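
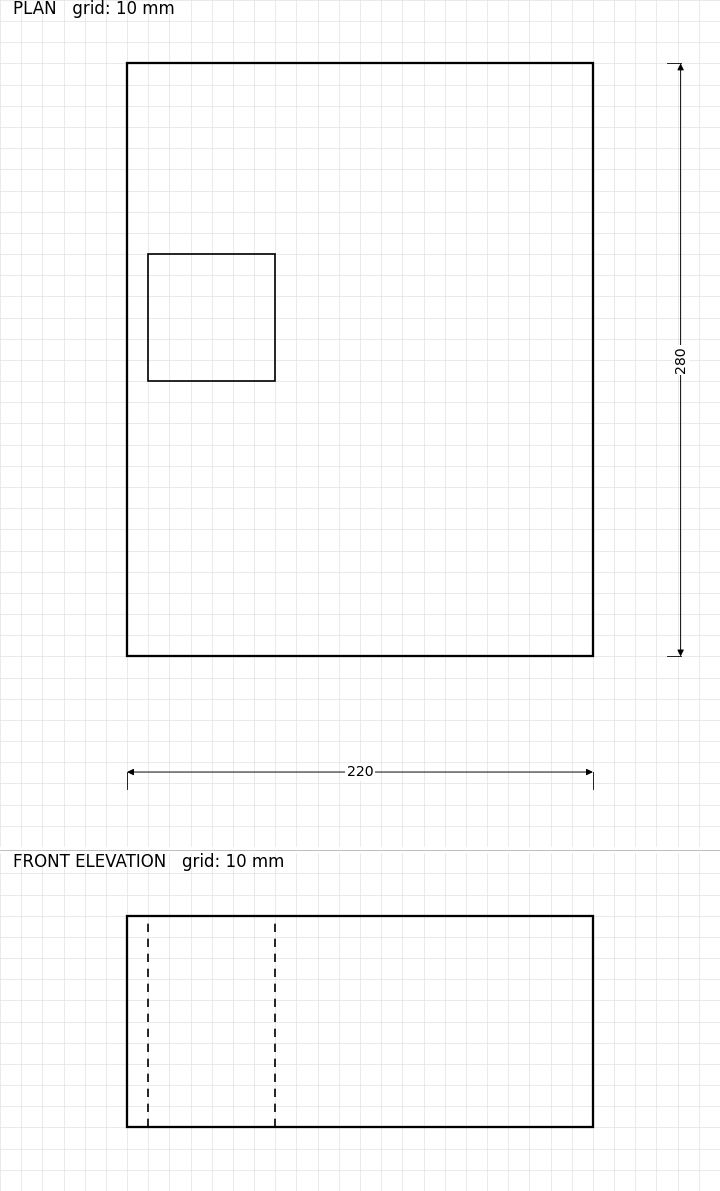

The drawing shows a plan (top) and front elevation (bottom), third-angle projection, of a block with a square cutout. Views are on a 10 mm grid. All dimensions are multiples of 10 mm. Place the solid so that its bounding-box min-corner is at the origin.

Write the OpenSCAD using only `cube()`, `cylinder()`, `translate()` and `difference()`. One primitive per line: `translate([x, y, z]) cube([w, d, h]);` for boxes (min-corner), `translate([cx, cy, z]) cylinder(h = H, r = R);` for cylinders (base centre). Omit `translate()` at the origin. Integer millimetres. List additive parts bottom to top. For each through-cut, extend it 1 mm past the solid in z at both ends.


difference() {
  cube([220, 280, 100]);
  translate([10, 130, -1]) cube([60, 60, 102]);
}


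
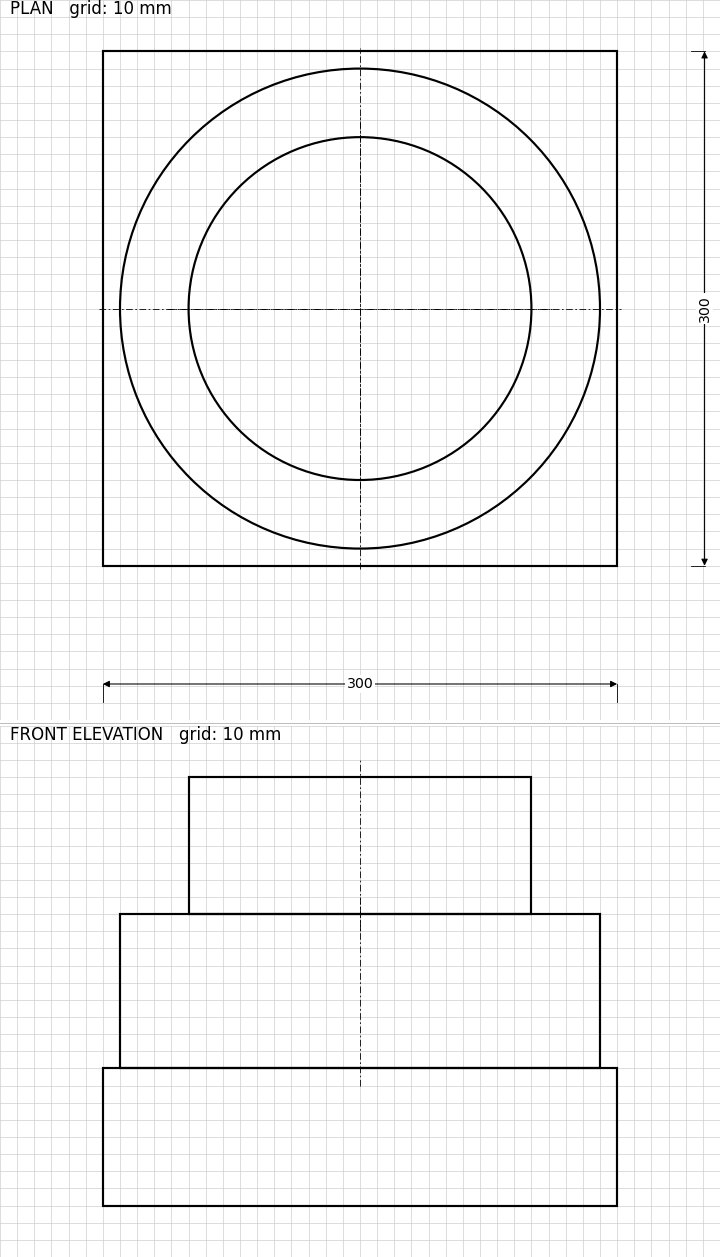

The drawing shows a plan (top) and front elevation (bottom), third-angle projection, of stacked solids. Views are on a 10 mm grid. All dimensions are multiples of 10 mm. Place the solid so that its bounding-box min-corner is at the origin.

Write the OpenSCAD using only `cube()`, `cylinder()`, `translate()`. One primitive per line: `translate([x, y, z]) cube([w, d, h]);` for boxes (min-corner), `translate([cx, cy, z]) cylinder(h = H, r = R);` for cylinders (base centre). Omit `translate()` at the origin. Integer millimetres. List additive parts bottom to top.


cube([300, 300, 80]);
translate([150, 150, 80]) cylinder(h = 90, r = 140);
translate([150, 150, 170]) cylinder(h = 80, r = 100);


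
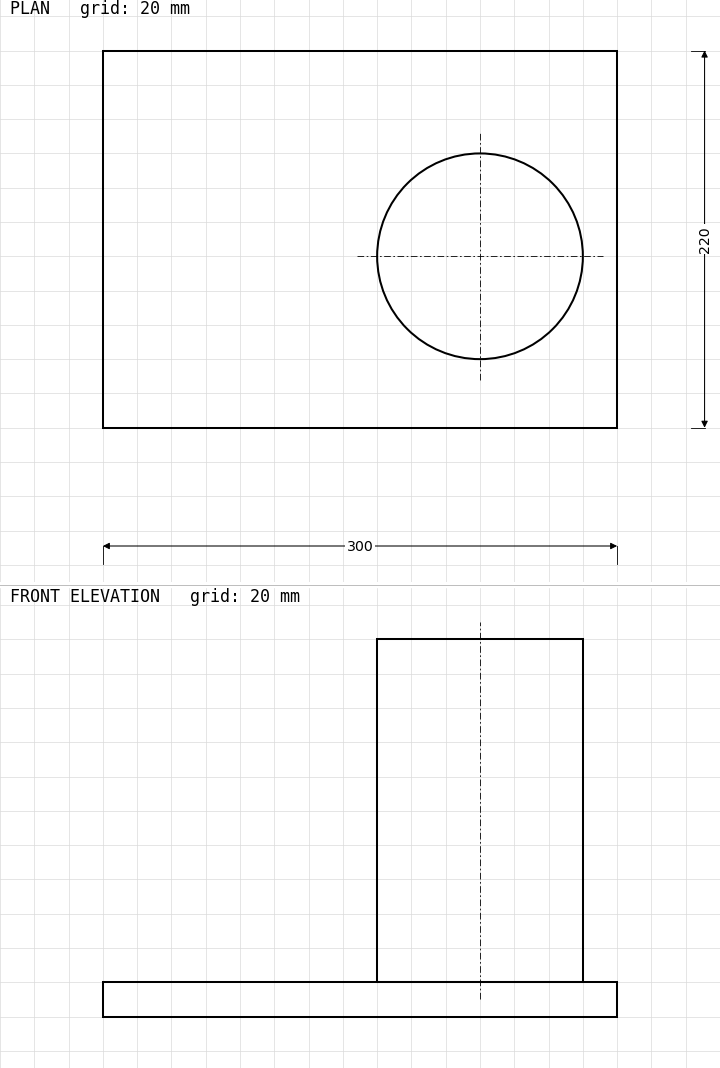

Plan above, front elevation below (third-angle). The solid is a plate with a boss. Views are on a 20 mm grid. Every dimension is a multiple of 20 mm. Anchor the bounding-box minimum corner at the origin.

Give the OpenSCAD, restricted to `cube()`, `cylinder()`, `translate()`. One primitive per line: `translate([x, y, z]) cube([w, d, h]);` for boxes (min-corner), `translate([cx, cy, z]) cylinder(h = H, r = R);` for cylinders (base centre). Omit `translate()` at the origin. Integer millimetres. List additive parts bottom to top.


cube([300, 220, 20]);
translate([220, 100, 20]) cylinder(h = 200, r = 60);


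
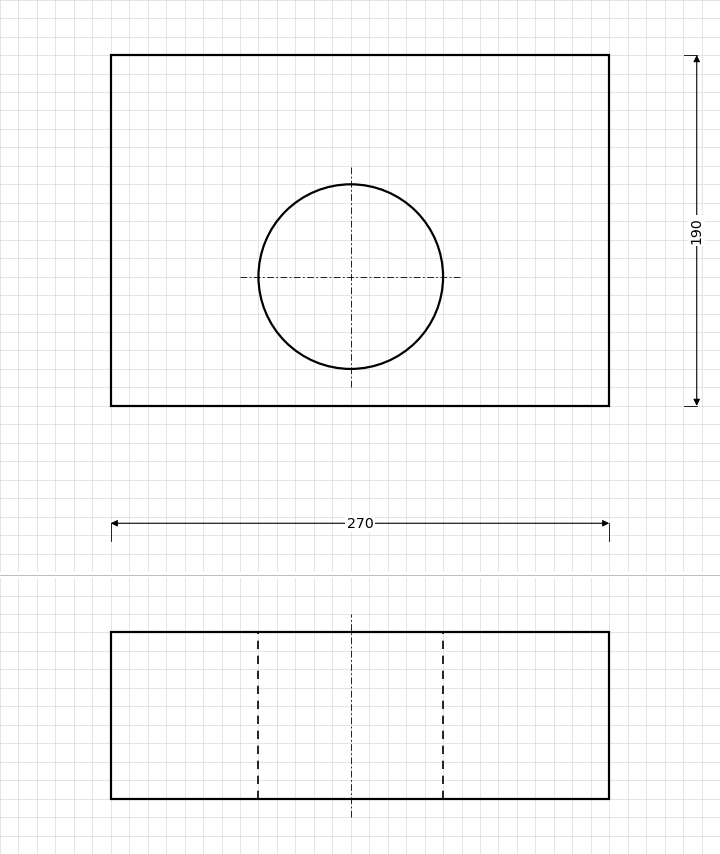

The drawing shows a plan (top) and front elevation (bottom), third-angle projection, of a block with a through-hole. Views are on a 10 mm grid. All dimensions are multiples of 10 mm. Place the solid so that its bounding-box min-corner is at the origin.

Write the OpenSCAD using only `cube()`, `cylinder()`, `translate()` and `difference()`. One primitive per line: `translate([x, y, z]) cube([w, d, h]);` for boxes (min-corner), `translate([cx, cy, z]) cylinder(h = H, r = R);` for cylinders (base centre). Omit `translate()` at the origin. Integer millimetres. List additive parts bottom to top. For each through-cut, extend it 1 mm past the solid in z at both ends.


difference() {
  cube([270, 190, 90]);
  translate([130, 70, -1]) cylinder(h = 92, r = 50);
}


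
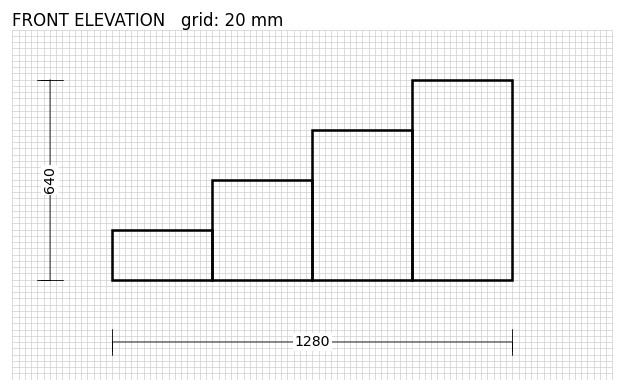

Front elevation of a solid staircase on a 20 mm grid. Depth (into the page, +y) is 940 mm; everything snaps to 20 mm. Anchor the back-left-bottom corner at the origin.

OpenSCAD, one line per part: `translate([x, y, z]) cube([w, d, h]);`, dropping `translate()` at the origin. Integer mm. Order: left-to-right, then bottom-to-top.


cube([320, 940, 160]);
translate([320, 0, 0]) cube([320, 940, 320]);
translate([640, 0, 0]) cube([320, 940, 480]);
translate([960, 0, 0]) cube([320, 940, 640]);


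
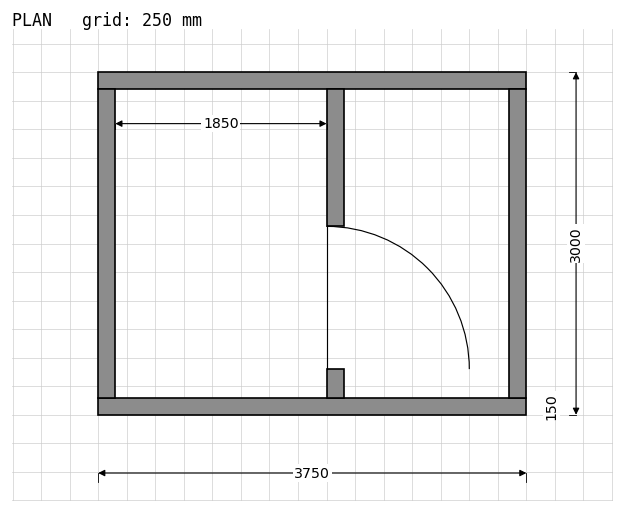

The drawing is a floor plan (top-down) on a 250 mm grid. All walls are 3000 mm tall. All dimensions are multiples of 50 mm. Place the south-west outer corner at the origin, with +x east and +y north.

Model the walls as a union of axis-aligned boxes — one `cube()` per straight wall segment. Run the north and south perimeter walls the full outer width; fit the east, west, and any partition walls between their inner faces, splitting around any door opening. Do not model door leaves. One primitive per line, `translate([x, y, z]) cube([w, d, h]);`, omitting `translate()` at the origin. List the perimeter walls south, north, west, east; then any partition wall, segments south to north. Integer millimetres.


cube([3750, 150, 3000]);
translate([0, 2850, 0]) cube([3750, 150, 3000]);
translate([0, 150, 0]) cube([150, 2700, 3000]);
translate([3600, 150, 0]) cube([150, 2700, 3000]);
translate([2000, 150, 0]) cube([150, 250, 3000]);
translate([2000, 1650, 0]) cube([150, 1200, 3000]);


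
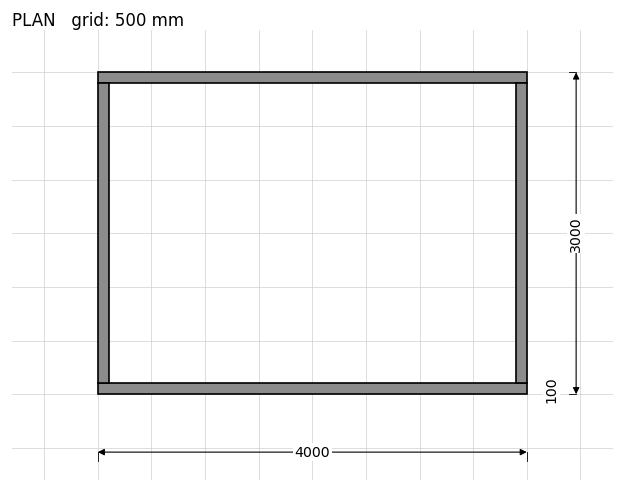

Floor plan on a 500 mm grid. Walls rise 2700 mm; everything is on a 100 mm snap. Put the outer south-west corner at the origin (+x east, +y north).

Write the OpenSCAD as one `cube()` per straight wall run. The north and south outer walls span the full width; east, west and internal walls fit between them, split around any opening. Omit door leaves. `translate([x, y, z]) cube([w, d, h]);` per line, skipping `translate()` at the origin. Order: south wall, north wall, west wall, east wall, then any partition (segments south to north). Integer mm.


cube([4000, 100, 2700]);
translate([0, 2900, 0]) cube([4000, 100, 2700]);
translate([0, 100, 0]) cube([100, 2800, 2700]);
translate([3900, 100, 0]) cube([100, 2800, 2700]);


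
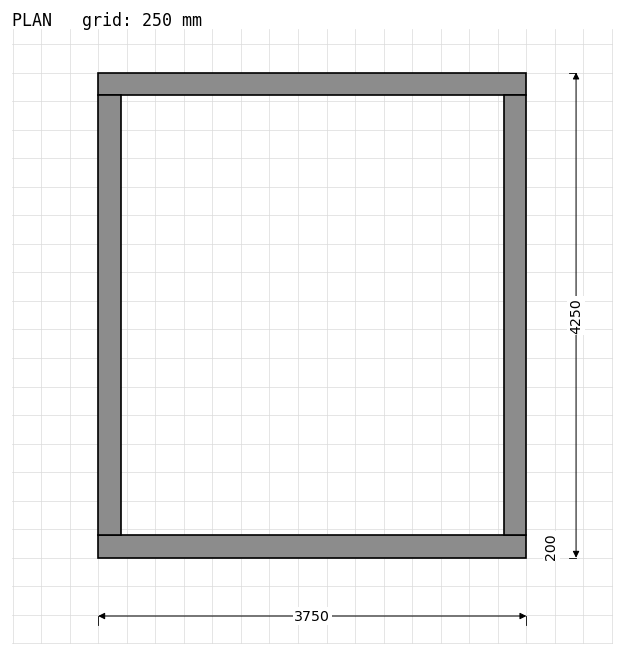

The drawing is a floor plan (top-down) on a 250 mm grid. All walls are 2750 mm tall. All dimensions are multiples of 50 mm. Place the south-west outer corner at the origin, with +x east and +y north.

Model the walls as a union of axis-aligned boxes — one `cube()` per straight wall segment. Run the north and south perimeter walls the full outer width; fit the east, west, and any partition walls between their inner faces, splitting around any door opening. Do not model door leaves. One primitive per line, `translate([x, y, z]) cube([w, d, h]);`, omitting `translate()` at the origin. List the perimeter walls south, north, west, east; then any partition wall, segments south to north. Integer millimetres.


cube([3750, 200, 2750]);
translate([0, 4050, 0]) cube([3750, 200, 2750]);
translate([0, 200, 0]) cube([200, 3850, 2750]);
translate([3550, 200, 0]) cube([200, 3850, 2750]);


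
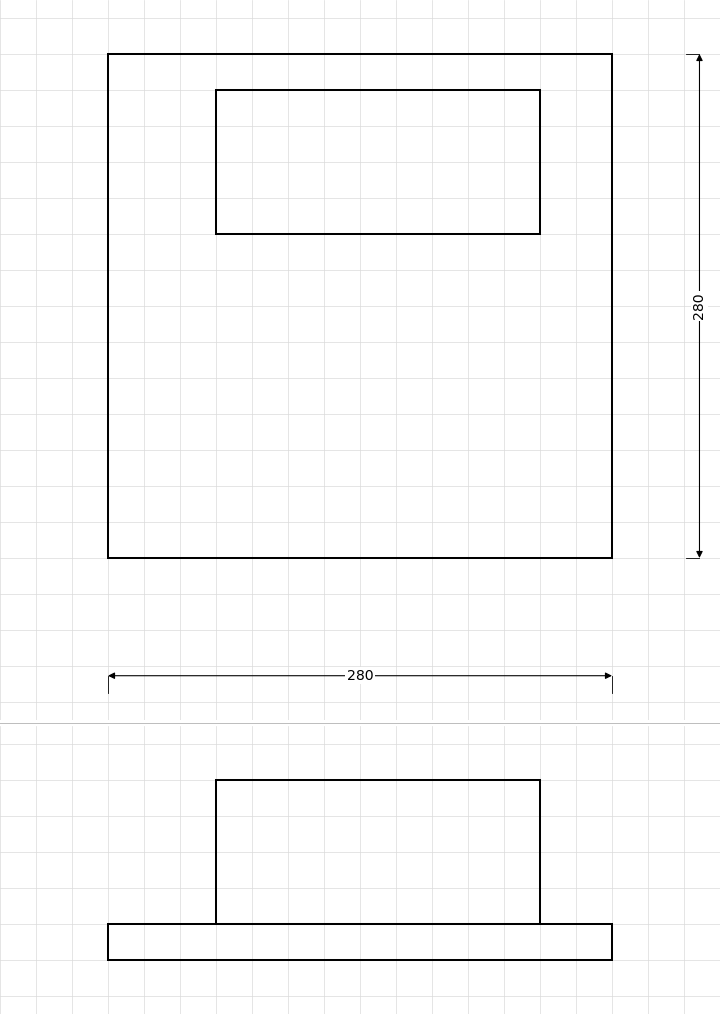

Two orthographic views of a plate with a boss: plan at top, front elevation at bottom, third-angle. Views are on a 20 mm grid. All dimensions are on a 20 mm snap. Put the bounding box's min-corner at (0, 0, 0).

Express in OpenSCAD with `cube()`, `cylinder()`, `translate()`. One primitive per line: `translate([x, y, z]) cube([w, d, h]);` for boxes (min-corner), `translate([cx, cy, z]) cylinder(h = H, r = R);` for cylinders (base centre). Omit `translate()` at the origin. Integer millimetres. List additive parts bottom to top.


cube([280, 280, 20]);
translate([60, 180, 20]) cube([180, 80, 80]);


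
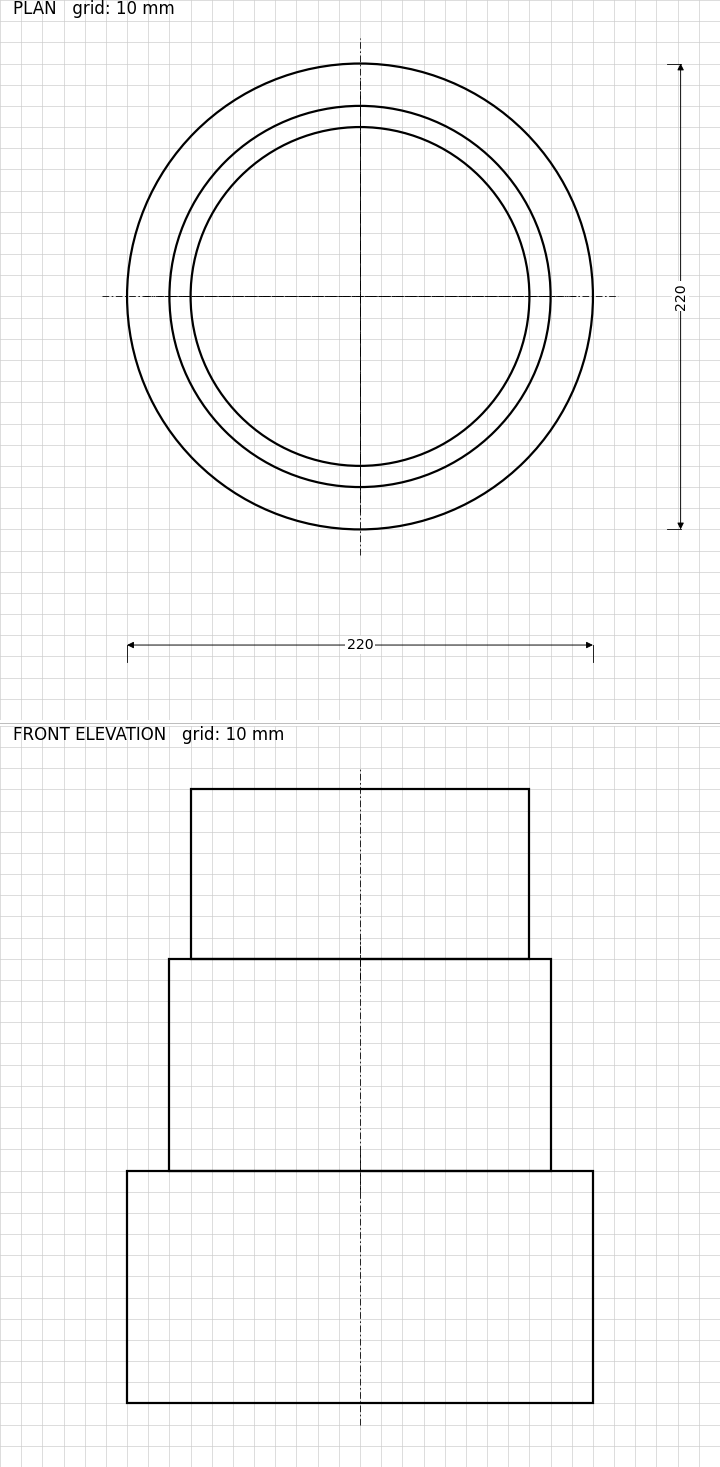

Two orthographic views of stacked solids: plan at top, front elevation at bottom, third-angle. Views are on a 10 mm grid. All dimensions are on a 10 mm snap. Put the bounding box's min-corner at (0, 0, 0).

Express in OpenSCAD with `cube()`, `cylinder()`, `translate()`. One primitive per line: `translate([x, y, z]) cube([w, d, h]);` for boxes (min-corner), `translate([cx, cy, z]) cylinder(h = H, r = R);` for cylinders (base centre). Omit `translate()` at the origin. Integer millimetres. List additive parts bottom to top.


translate([110, 110, 0]) cylinder(h = 110, r = 110);
translate([110, 110, 110]) cylinder(h = 100, r = 90);
translate([110, 110, 210]) cylinder(h = 80, r = 80);


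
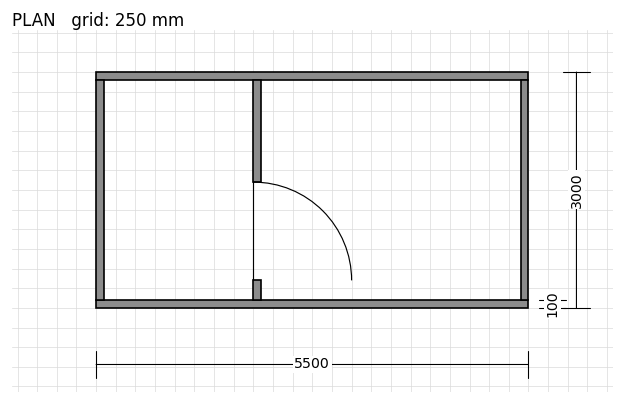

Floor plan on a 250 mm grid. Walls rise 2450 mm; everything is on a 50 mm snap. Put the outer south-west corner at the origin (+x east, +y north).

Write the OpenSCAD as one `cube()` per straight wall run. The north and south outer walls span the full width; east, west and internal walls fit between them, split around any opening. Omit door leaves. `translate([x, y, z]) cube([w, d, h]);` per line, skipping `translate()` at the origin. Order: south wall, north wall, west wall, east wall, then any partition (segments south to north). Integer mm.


cube([5500, 100, 2450]);
translate([0, 2900, 0]) cube([5500, 100, 2450]);
translate([0, 100, 0]) cube([100, 2800, 2450]);
translate([5400, 100, 0]) cube([100, 2800, 2450]);
translate([2000, 100, 0]) cube([100, 250, 2450]);
translate([2000, 1600, 0]) cube([100, 1300, 2450]);


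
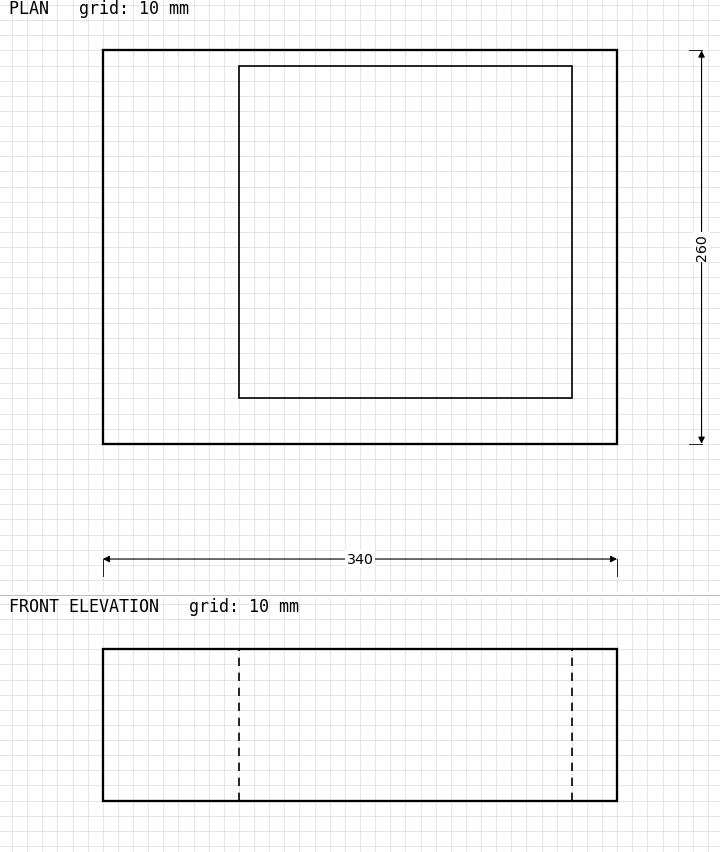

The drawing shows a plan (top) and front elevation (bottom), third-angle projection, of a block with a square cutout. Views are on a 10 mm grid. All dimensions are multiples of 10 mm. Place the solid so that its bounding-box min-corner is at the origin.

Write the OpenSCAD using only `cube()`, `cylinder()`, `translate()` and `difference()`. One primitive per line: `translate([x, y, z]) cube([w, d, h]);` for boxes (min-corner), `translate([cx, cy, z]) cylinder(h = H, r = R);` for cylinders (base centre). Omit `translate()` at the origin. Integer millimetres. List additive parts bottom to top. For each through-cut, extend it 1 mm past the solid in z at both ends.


difference() {
  cube([340, 260, 100]);
  translate([90, 30, -1]) cube([220, 220, 102]);
}


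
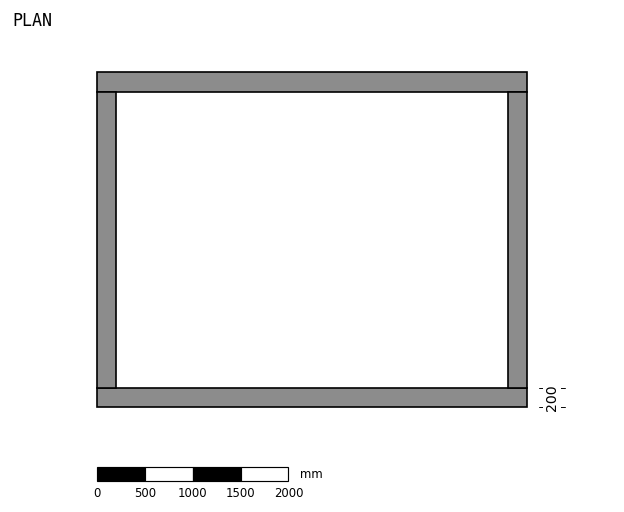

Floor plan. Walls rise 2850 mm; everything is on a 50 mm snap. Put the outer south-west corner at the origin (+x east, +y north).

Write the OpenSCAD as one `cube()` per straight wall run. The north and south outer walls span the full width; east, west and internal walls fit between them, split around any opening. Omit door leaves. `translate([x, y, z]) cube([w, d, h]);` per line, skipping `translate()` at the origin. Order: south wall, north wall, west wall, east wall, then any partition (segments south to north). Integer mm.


cube([4500, 200, 2850]);
translate([0, 3300, 0]) cube([4500, 200, 2850]);
translate([0, 200, 0]) cube([200, 3100, 2850]);
translate([4300, 200, 0]) cube([200, 3100, 2850]);


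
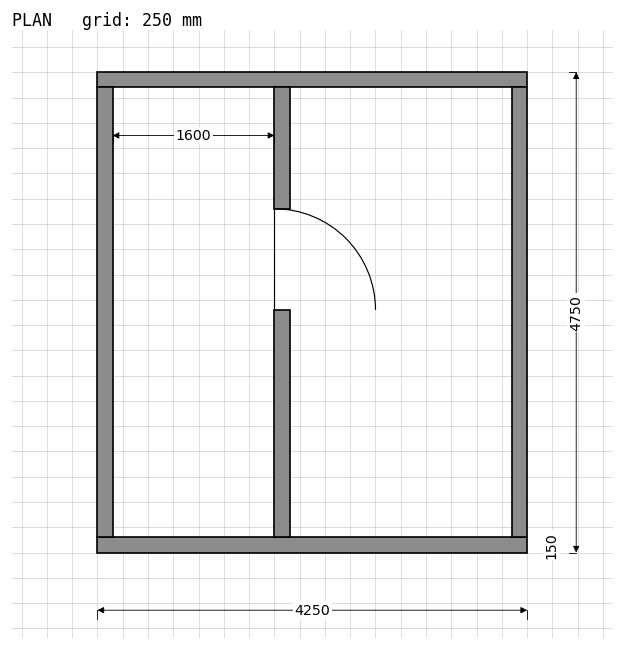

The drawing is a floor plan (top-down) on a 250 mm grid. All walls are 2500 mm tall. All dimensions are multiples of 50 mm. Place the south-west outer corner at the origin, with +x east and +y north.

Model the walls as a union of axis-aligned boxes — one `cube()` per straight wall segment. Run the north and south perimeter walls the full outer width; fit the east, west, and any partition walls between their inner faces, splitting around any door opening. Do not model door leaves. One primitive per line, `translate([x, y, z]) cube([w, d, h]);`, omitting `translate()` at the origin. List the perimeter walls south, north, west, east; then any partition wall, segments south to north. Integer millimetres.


cube([4250, 150, 2500]);
translate([0, 4600, 0]) cube([4250, 150, 2500]);
translate([0, 150, 0]) cube([150, 4450, 2500]);
translate([4100, 150, 0]) cube([150, 4450, 2500]);
translate([1750, 150, 0]) cube([150, 2250, 2500]);
translate([1750, 3400, 0]) cube([150, 1200, 2500]);


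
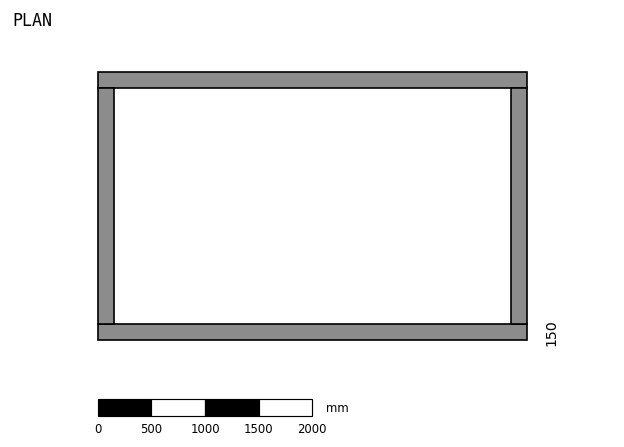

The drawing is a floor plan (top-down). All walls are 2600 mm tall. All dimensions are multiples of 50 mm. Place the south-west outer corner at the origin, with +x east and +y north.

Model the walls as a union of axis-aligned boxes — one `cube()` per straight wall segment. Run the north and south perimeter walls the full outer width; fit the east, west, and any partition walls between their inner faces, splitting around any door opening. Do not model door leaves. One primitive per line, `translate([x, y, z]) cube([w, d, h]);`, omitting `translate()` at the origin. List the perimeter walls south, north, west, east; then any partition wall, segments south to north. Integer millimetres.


cube([4000, 150, 2600]);
translate([0, 2350, 0]) cube([4000, 150, 2600]);
translate([0, 150, 0]) cube([150, 2200, 2600]);
translate([3850, 150, 0]) cube([150, 2200, 2600]);


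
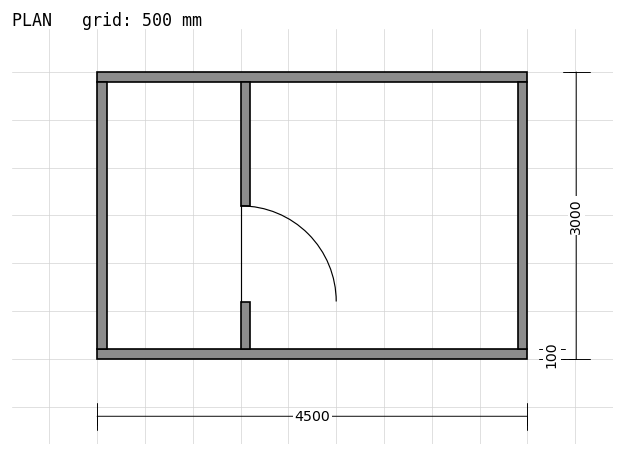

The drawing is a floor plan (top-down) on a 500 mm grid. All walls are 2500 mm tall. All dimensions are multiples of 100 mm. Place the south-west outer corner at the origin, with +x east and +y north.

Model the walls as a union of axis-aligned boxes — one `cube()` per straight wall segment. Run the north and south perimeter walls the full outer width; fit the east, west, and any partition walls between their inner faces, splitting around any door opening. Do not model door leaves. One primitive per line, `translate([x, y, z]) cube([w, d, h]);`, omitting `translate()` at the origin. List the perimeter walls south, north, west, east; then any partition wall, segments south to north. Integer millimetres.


cube([4500, 100, 2500]);
translate([0, 2900, 0]) cube([4500, 100, 2500]);
translate([0, 100, 0]) cube([100, 2800, 2500]);
translate([4400, 100, 0]) cube([100, 2800, 2500]);
translate([1500, 100, 0]) cube([100, 500, 2500]);
translate([1500, 1600, 0]) cube([100, 1300, 2500]);


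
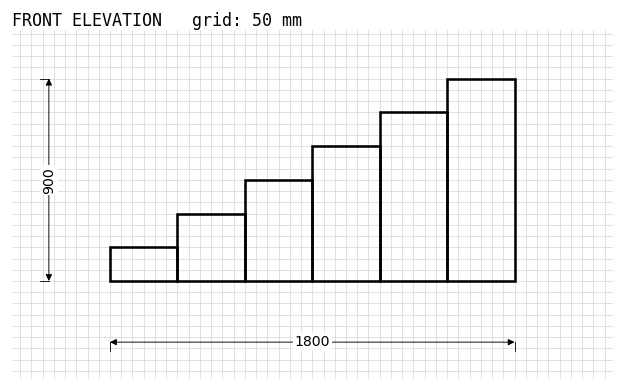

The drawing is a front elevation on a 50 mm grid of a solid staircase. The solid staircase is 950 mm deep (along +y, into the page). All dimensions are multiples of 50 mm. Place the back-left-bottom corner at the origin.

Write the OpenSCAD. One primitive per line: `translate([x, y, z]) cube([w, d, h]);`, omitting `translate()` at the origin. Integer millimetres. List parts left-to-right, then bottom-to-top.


cube([300, 950, 150]);
translate([300, 0, 0]) cube([300, 950, 300]);
translate([600, 0, 0]) cube([300, 950, 450]);
translate([900, 0, 0]) cube([300, 950, 600]);
translate([1200, 0, 0]) cube([300, 950, 750]);
translate([1500, 0, 0]) cube([300, 950, 900]);


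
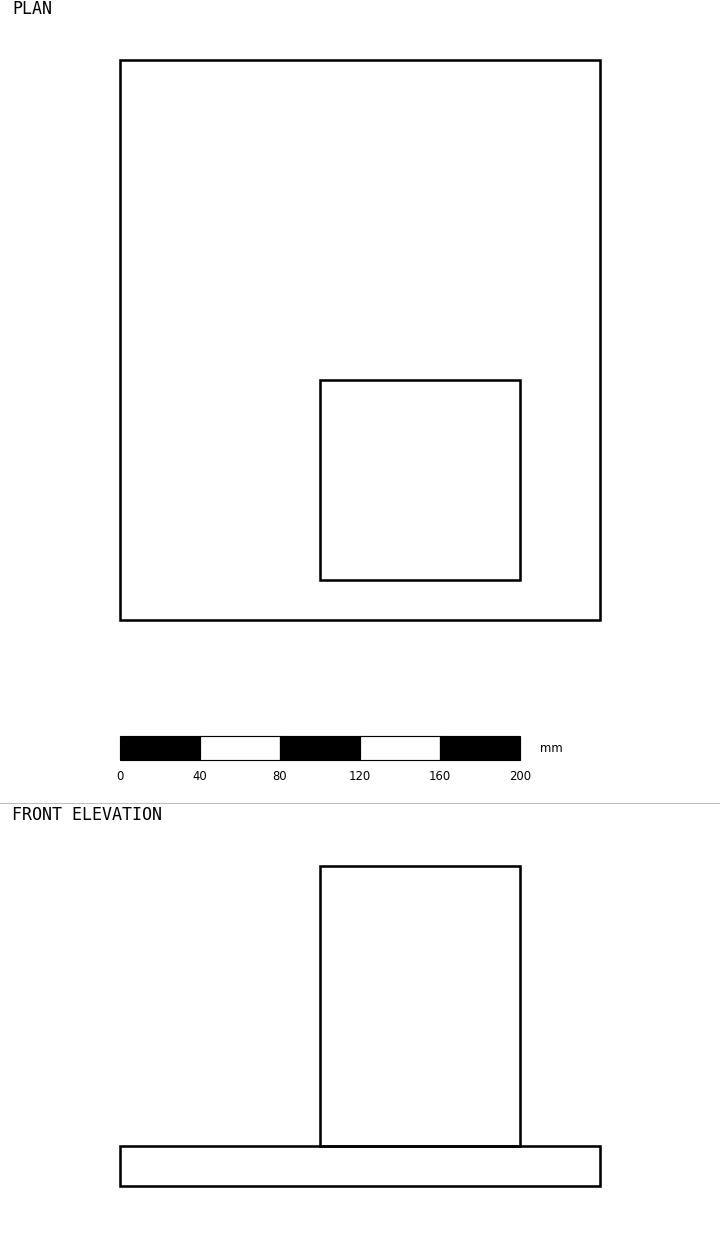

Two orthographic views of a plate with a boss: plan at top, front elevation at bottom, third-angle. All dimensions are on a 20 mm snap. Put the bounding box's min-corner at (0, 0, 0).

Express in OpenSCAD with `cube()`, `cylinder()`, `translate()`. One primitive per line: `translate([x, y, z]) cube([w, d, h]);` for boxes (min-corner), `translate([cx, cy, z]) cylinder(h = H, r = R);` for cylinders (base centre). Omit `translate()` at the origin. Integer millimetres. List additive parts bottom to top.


cube([240, 280, 20]);
translate([100, 20, 20]) cube([100, 100, 140]);


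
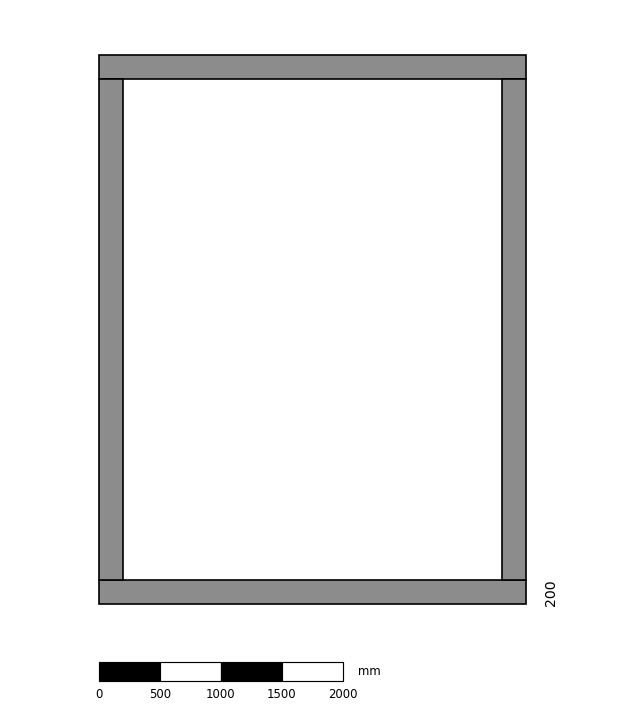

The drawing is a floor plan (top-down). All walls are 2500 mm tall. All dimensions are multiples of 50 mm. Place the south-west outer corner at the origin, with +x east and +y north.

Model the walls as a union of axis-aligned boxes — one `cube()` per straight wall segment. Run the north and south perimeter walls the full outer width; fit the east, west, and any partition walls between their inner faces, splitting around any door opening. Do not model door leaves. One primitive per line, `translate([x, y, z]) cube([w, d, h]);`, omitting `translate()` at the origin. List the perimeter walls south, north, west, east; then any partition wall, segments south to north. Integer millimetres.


cube([3500, 200, 2500]);
translate([0, 4300, 0]) cube([3500, 200, 2500]);
translate([0, 200, 0]) cube([200, 4100, 2500]);
translate([3300, 200, 0]) cube([200, 4100, 2500]);


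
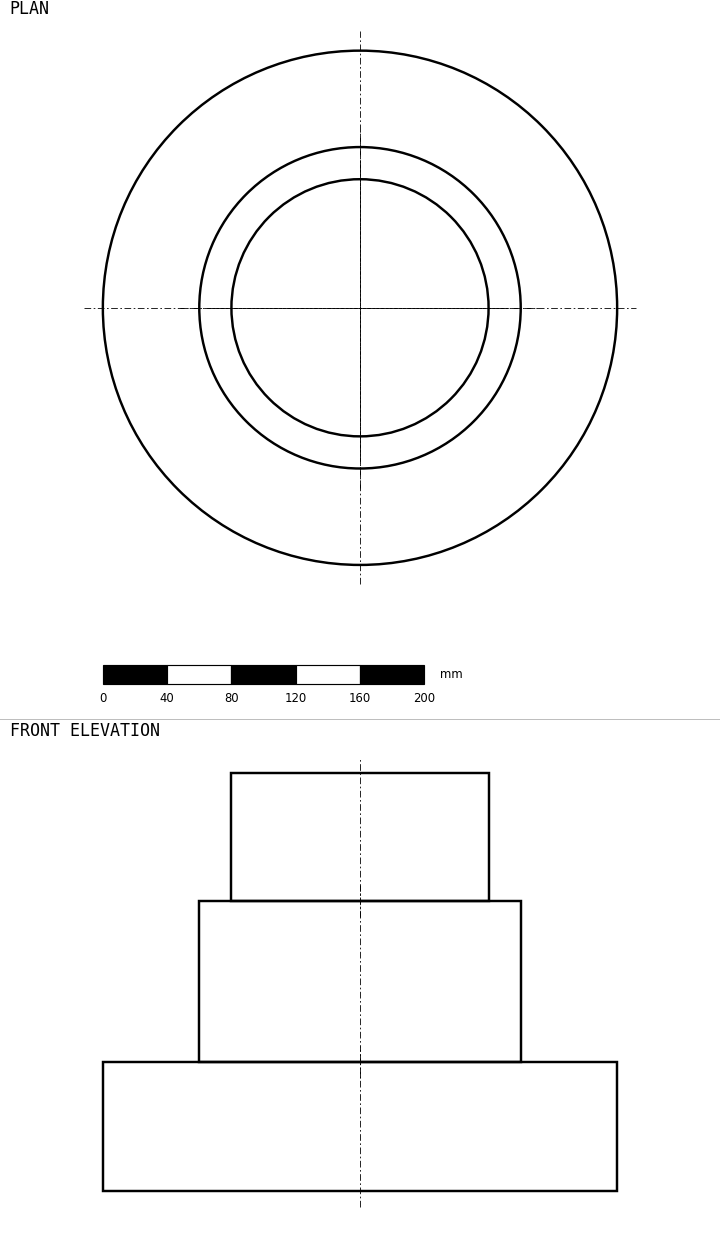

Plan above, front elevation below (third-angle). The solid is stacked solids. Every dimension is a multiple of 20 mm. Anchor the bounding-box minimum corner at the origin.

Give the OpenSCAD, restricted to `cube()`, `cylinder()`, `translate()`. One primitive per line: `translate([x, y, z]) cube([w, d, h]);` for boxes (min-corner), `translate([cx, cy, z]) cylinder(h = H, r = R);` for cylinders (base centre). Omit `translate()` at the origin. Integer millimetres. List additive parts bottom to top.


translate([160, 160, 0]) cylinder(h = 80, r = 160);
translate([160, 160, 80]) cylinder(h = 100, r = 100);
translate([160, 160, 180]) cylinder(h = 80, r = 80);


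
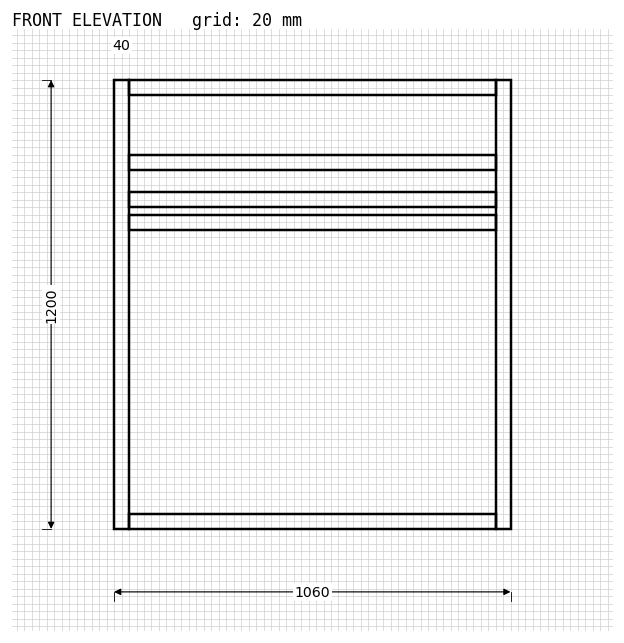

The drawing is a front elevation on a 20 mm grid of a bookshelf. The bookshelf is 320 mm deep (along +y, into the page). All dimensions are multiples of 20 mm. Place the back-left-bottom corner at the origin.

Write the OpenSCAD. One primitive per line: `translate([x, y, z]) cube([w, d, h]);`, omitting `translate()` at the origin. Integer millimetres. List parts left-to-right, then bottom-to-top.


cube([40, 320, 1200]);
translate([40, 0, 0]) cube([980, 320, 40]);
translate([40, 0, 800]) cube([980, 320, 40]);
translate([40, 0, 860]) cube([980, 320, 40]);
translate([40, 0, 960]) cube([980, 320, 40]);
translate([40, 0, 1160]) cube([980, 320, 40]);
translate([1020, 0, 0]) cube([40, 320, 1200]);


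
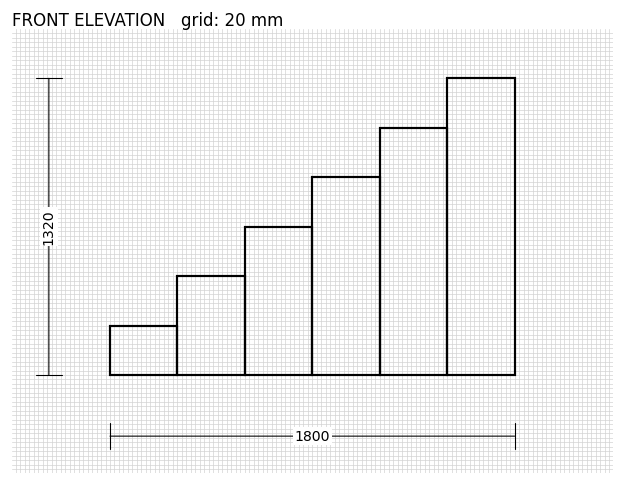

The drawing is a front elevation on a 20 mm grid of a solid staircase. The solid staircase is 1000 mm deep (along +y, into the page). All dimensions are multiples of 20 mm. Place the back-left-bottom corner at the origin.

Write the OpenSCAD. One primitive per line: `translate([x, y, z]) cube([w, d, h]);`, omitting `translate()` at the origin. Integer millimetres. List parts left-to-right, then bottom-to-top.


cube([300, 1000, 220]);
translate([300, 0, 0]) cube([300, 1000, 440]);
translate([600, 0, 0]) cube([300, 1000, 660]);
translate([900, 0, 0]) cube([300, 1000, 880]);
translate([1200, 0, 0]) cube([300, 1000, 1100]);
translate([1500, 0, 0]) cube([300, 1000, 1320]);


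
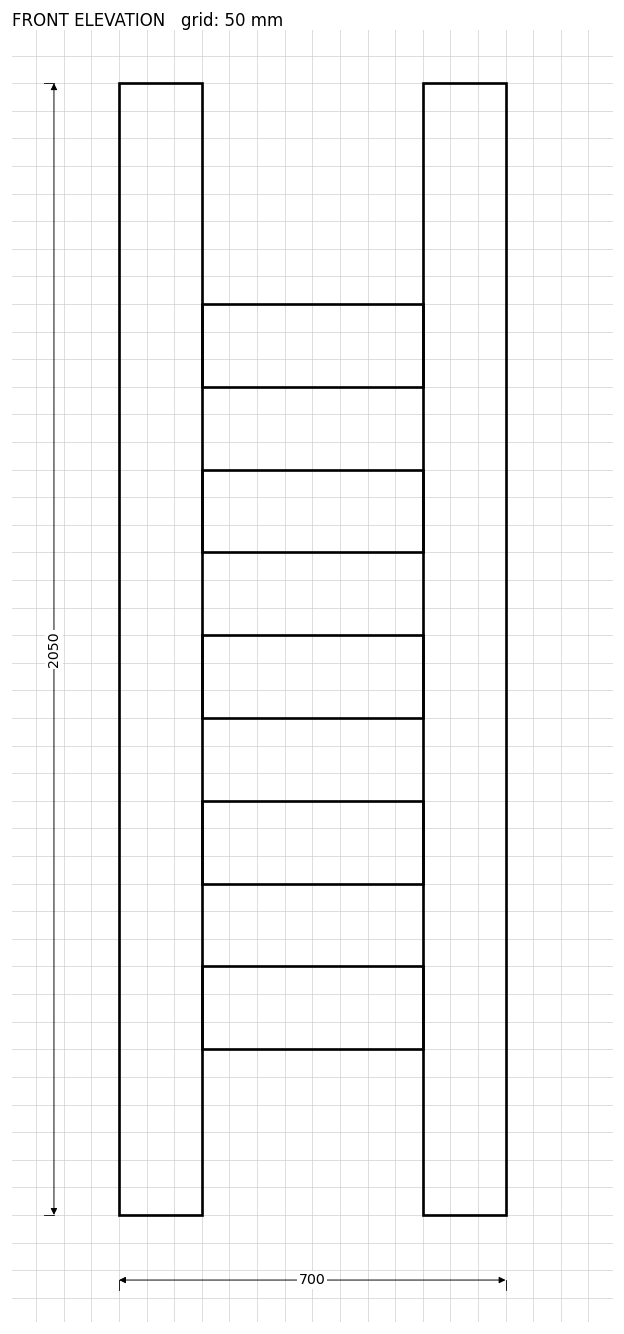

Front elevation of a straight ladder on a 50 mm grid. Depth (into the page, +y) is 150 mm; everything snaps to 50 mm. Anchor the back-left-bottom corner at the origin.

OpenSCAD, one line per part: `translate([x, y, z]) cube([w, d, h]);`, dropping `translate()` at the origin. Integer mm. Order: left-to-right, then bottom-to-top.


cube([150, 150, 2050]);
translate([150, 0, 300]) cube([400, 150, 150]);
translate([150, 0, 600]) cube([400, 150, 150]);
translate([150, 0, 900]) cube([400, 150, 150]);
translate([150, 0, 1200]) cube([400, 150, 150]);
translate([150, 0, 1500]) cube([400, 150, 150]);
translate([550, 0, 0]) cube([150, 150, 2050]);


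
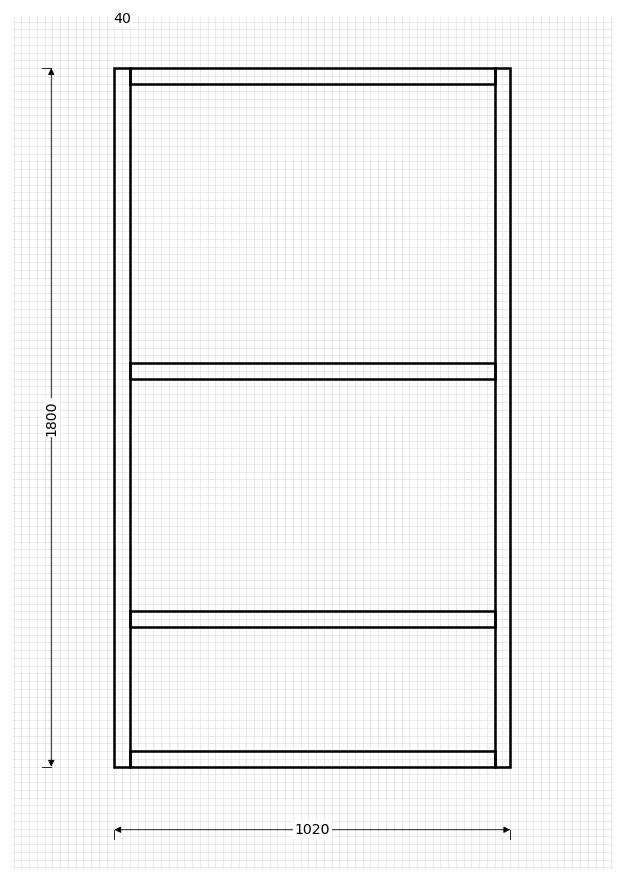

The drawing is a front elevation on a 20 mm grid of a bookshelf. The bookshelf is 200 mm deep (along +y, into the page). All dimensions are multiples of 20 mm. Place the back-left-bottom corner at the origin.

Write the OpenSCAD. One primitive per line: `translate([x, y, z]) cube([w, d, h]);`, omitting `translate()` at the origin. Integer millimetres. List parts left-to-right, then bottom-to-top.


cube([40, 200, 1800]);
translate([40, 0, 0]) cube([940, 200, 40]);
translate([40, 0, 360]) cube([940, 200, 40]);
translate([40, 0, 1000]) cube([940, 200, 40]);
translate([40, 0, 1760]) cube([940, 200, 40]);
translate([980, 0, 0]) cube([40, 200, 1800]);


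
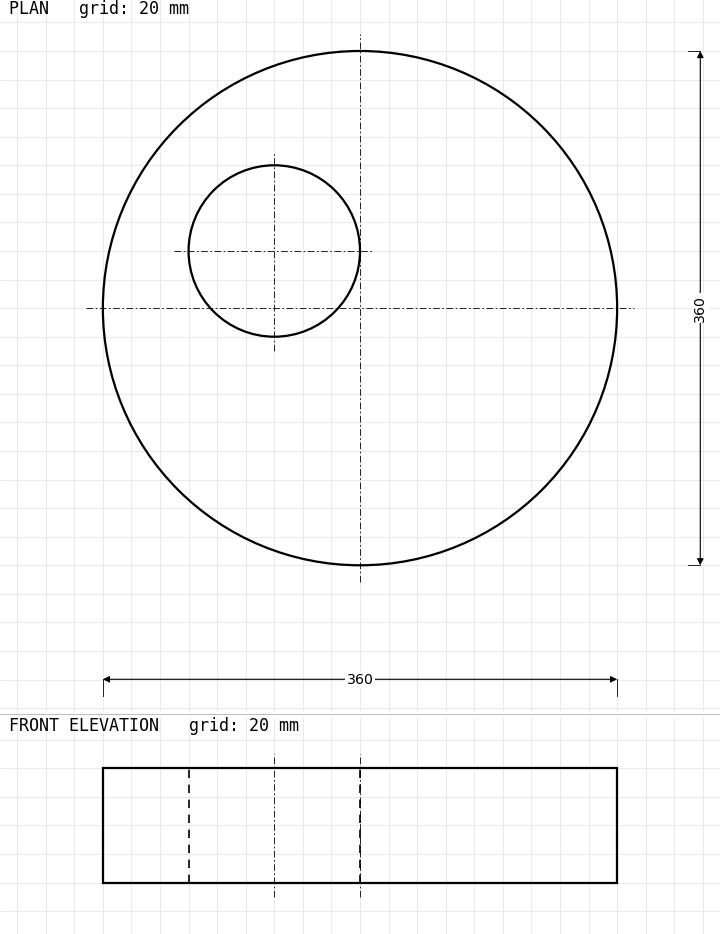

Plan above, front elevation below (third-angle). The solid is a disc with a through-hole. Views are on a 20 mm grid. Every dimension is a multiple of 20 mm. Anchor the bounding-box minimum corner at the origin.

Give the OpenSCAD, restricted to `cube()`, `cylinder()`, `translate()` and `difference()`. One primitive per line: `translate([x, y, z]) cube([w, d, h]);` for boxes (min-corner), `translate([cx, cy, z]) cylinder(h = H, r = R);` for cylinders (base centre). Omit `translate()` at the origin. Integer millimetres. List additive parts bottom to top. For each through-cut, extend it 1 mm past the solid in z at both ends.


difference() {
  translate([180, 180, 0]) cylinder(h = 80, r = 180);
  translate([120, 220, -1]) cylinder(h = 82, r = 60);
}


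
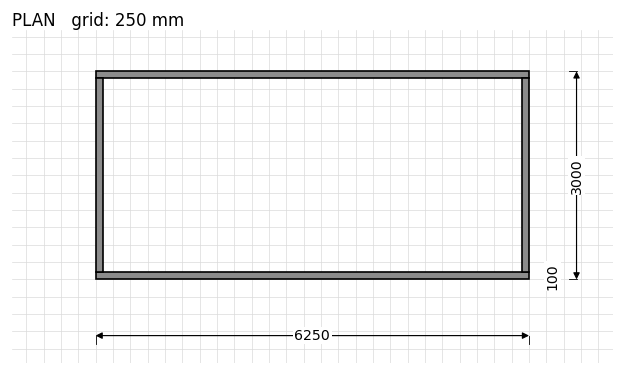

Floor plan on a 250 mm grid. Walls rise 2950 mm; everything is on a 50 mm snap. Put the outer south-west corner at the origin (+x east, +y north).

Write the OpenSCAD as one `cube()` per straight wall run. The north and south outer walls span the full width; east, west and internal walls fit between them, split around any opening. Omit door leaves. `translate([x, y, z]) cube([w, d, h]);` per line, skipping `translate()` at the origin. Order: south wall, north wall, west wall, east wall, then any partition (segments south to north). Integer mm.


cube([6250, 100, 2950]);
translate([0, 2900, 0]) cube([6250, 100, 2950]);
translate([0, 100, 0]) cube([100, 2800, 2950]);
translate([6150, 100, 0]) cube([100, 2800, 2950]);


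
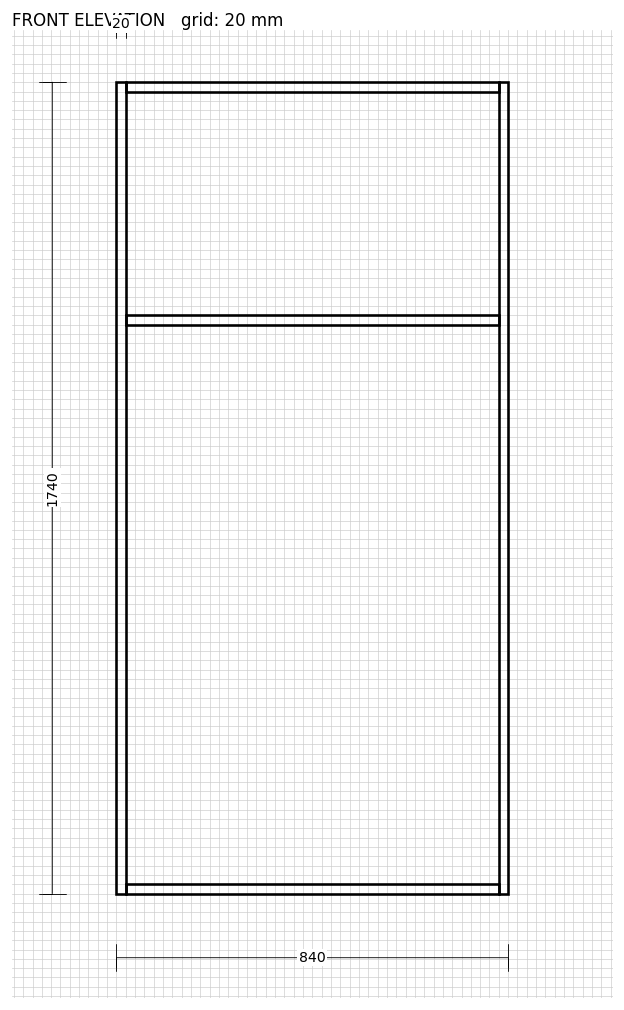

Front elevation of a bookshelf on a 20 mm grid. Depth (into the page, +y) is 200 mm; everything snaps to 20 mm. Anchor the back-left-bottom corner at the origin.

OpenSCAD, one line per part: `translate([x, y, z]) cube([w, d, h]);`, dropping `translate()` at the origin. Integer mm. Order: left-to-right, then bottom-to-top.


cube([20, 200, 1740]);
translate([20, 0, 0]) cube([800, 200, 20]);
translate([20, 0, 1220]) cube([800, 200, 20]);
translate([20, 0, 1720]) cube([800, 200, 20]);
translate([820, 0, 0]) cube([20, 200, 1740]);


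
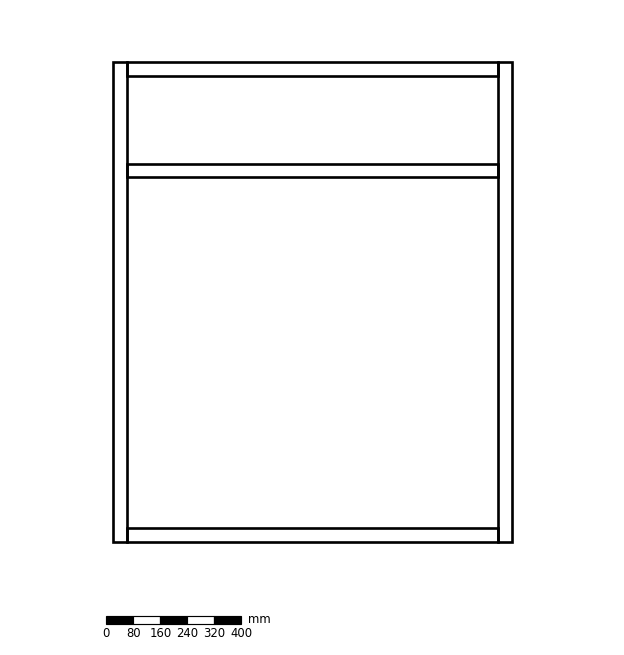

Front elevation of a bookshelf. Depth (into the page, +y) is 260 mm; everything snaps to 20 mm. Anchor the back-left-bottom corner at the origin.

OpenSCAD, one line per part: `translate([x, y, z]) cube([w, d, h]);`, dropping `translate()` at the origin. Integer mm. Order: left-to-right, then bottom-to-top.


cube([40, 260, 1420]);
translate([40, 0, 0]) cube([1100, 260, 40]);
translate([40, 0, 1080]) cube([1100, 260, 40]);
translate([40, 0, 1380]) cube([1100, 260, 40]);
translate([1140, 0, 0]) cube([40, 260, 1420]);


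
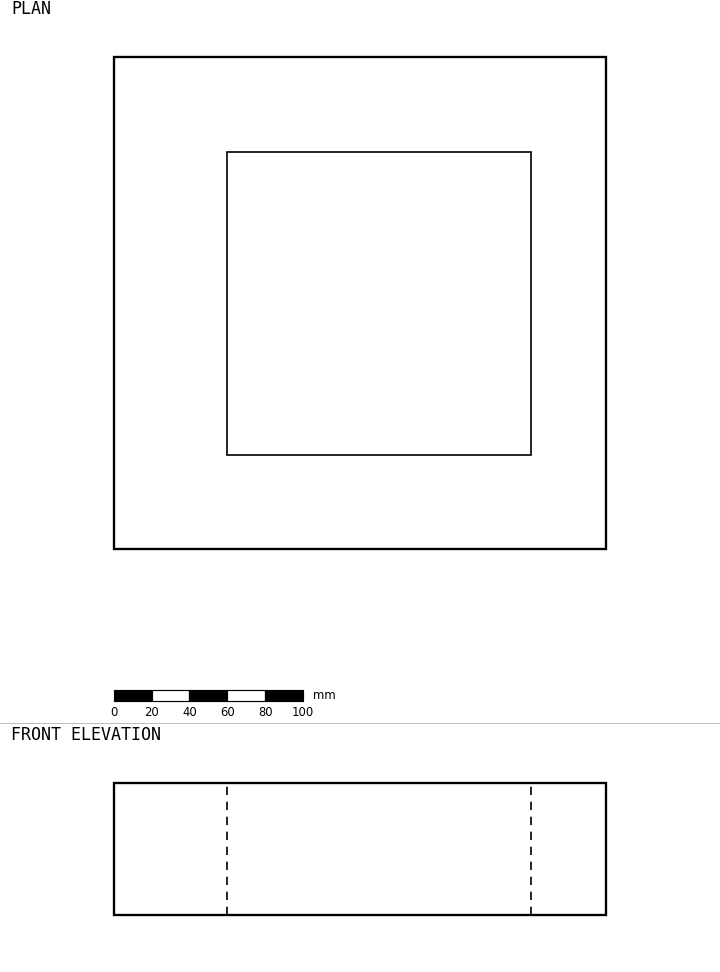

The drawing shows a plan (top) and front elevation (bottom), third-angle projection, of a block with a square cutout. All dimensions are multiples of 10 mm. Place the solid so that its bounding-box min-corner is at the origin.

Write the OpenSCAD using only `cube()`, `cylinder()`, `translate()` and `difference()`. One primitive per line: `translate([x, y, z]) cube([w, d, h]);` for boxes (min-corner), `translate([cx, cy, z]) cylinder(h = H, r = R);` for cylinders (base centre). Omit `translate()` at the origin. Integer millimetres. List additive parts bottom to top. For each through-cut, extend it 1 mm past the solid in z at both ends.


difference() {
  cube([260, 260, 70]);
  translate([60, 50, -1]) cube([160, 160, 72]);
}


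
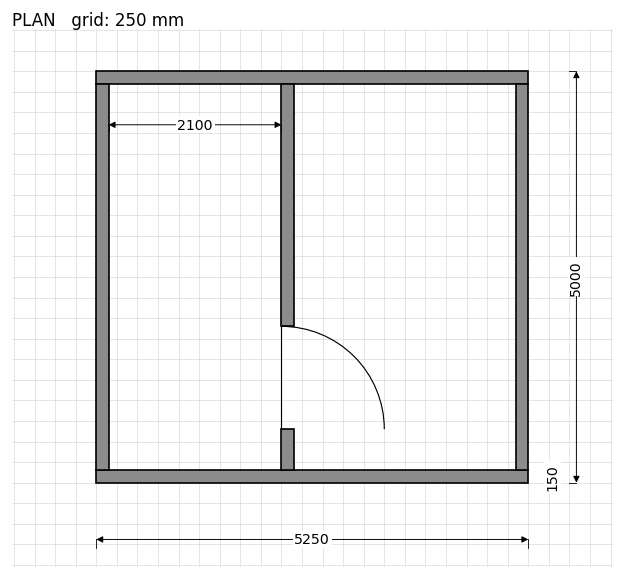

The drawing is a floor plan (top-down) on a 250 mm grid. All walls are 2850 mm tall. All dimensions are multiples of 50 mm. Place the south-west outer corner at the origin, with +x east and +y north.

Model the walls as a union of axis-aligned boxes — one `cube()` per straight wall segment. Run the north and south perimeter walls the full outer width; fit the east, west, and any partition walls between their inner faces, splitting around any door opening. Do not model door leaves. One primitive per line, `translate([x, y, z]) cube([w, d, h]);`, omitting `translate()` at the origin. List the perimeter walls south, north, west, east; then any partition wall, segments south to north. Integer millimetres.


cube([5250, 150, 2850]);
translate([0, 4850, 0]) cube([5250, 150, 2850]);
translate([0, 150, 0]) cube([150, 4700, 2850]);
translate([5100, 150, 0]) cube([150, 4700, 2850]);
translate([2250, 150, 0]) cube([150, 500, 2850]);
translate([2250, 1900, 0]) cube([150, 2950, 2850]);


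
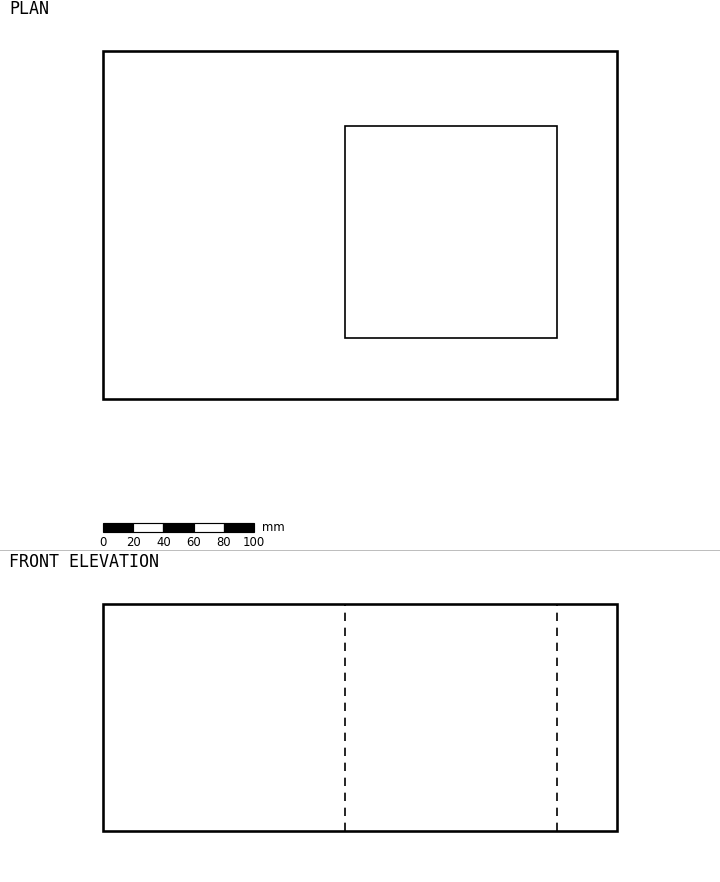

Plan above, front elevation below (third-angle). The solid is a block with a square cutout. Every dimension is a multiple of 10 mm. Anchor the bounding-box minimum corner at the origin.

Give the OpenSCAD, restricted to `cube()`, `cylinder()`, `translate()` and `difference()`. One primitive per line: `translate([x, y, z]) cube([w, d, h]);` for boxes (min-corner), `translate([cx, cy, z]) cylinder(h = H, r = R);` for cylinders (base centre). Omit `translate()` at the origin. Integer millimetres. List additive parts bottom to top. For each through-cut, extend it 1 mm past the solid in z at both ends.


difference() {
  cube([340, 230, 150]);
  translate([160, 40, -1]) cube([140, 140, 152]);
}


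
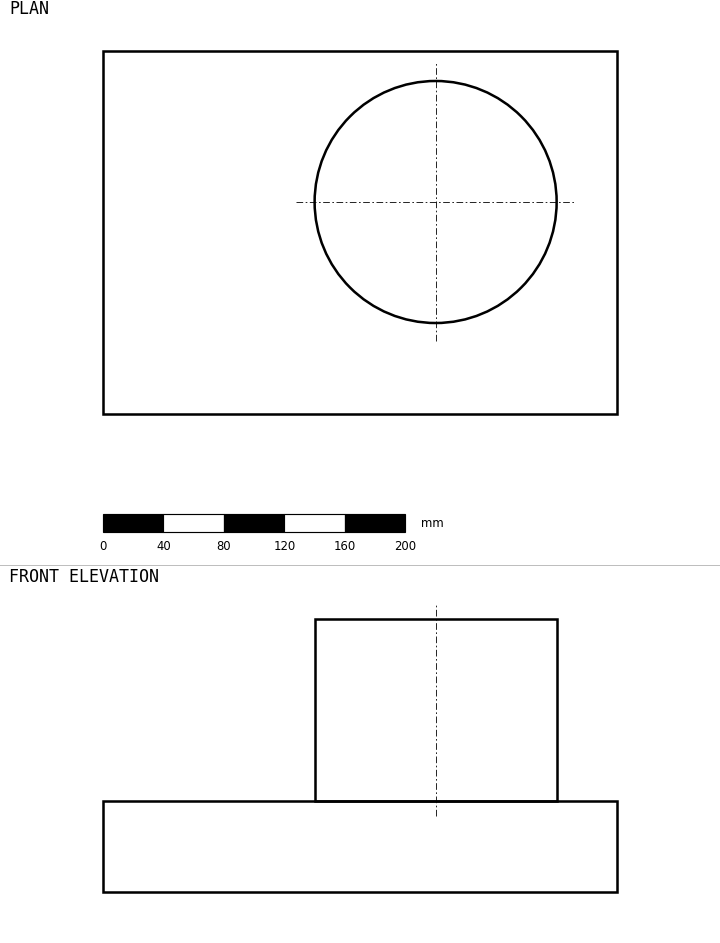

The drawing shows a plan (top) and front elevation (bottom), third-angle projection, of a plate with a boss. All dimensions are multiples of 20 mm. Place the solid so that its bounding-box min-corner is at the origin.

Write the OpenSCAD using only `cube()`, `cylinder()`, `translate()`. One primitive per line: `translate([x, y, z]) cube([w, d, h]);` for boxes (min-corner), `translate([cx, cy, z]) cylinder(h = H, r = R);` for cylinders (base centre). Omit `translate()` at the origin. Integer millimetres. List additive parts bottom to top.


cube([340, 240, 60]);
translate([220, 140, 60]) cylinder(h = 120, r = 80);


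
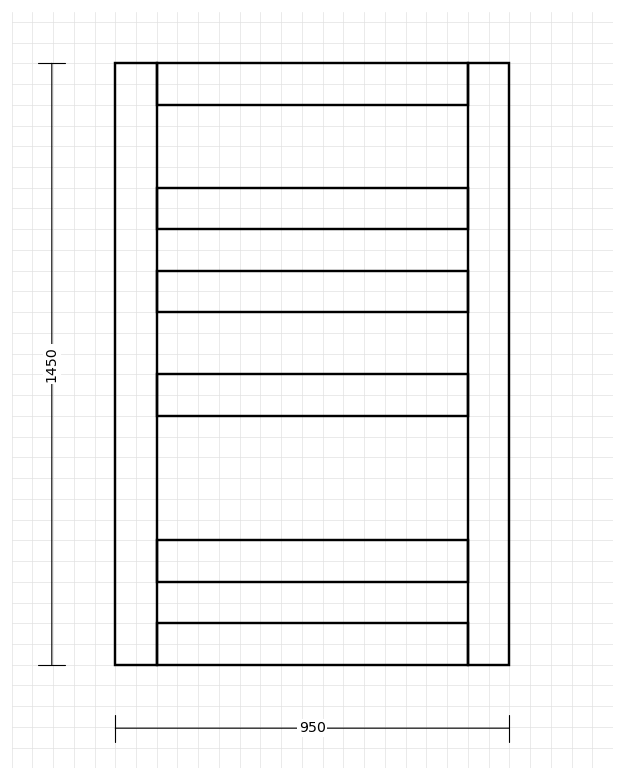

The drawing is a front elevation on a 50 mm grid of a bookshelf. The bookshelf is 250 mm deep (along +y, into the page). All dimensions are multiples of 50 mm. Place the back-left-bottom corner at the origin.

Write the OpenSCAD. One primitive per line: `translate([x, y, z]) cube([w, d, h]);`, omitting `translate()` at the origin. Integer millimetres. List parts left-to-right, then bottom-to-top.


cube([100, 250, 1450]);
translate([100, 0, 0]) cube([750, 250, 100]);
translate([100, 0, 200]) cube([750, 250, 100]);
translate([100, 0, 600]) cube([750, 250, 100]);
translate([100, 0, 850]) cube([750, 250, 100]);
translate([100, 0, 1050]) cube([750, 250, 100]);
translate([100, 0, 1350]) cube([750, 250, 100]);
translate([850, 0, 0]) cube([100, 250, 1450]);


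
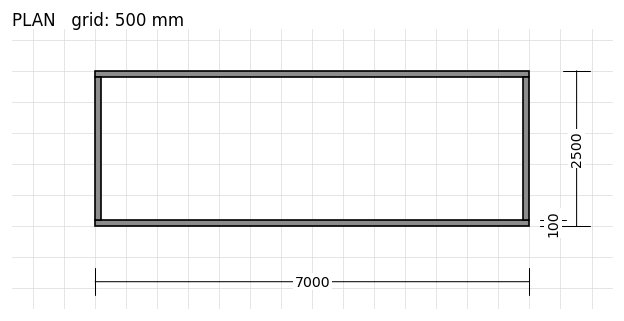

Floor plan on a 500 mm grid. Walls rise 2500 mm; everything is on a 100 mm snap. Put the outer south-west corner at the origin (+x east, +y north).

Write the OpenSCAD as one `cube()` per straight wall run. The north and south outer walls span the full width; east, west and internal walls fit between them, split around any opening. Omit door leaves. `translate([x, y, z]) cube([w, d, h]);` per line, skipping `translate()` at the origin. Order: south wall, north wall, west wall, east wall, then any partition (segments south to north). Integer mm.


cube([7000, 100, 2500]);
translate([0, 2400, 0]) cube([7000, 100, 2500]);
translate([0, 100, 0]) cube([100, 2300, 2500]);
translate([6900, 100, 0]) cube([100, 2300, 2500]);


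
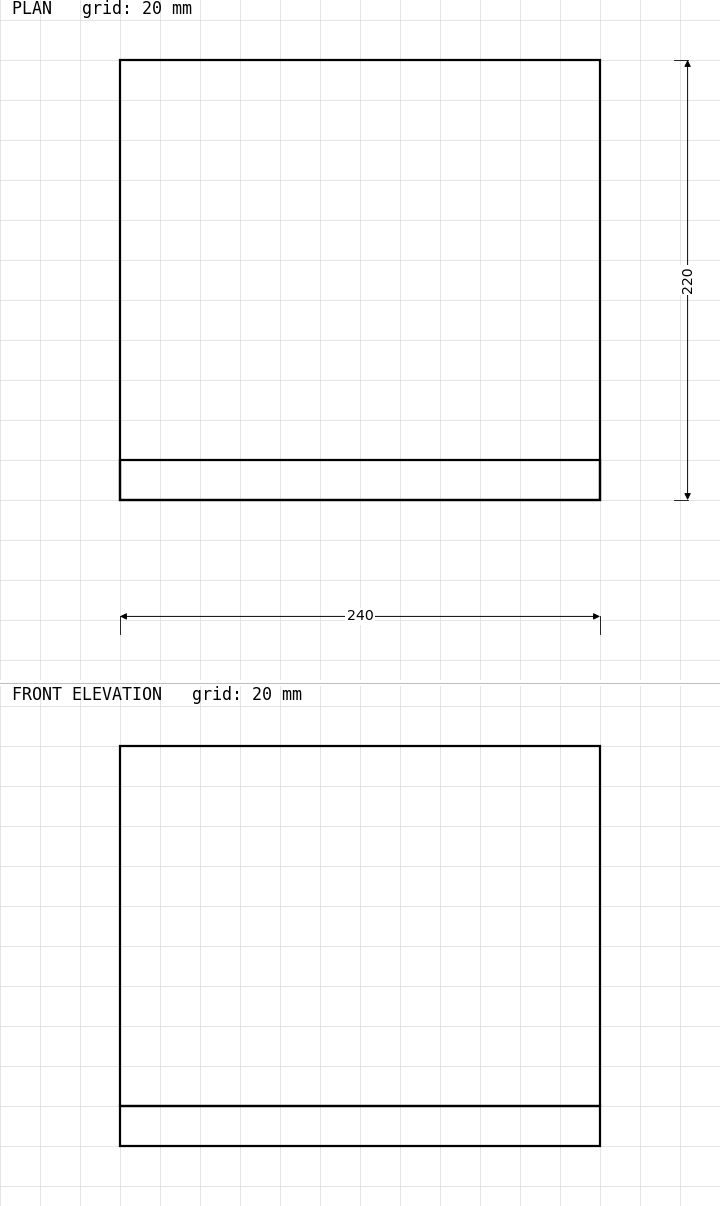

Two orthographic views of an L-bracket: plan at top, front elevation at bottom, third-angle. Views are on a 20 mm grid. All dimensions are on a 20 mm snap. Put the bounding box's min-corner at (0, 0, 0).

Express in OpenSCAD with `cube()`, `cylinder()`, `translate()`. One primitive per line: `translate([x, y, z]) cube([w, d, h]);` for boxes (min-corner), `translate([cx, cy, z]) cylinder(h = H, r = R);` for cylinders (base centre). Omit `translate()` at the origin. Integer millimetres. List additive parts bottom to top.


cube([240, 220, 20]);
translate([0, 0, 20]) cube([240, 20, 180]);


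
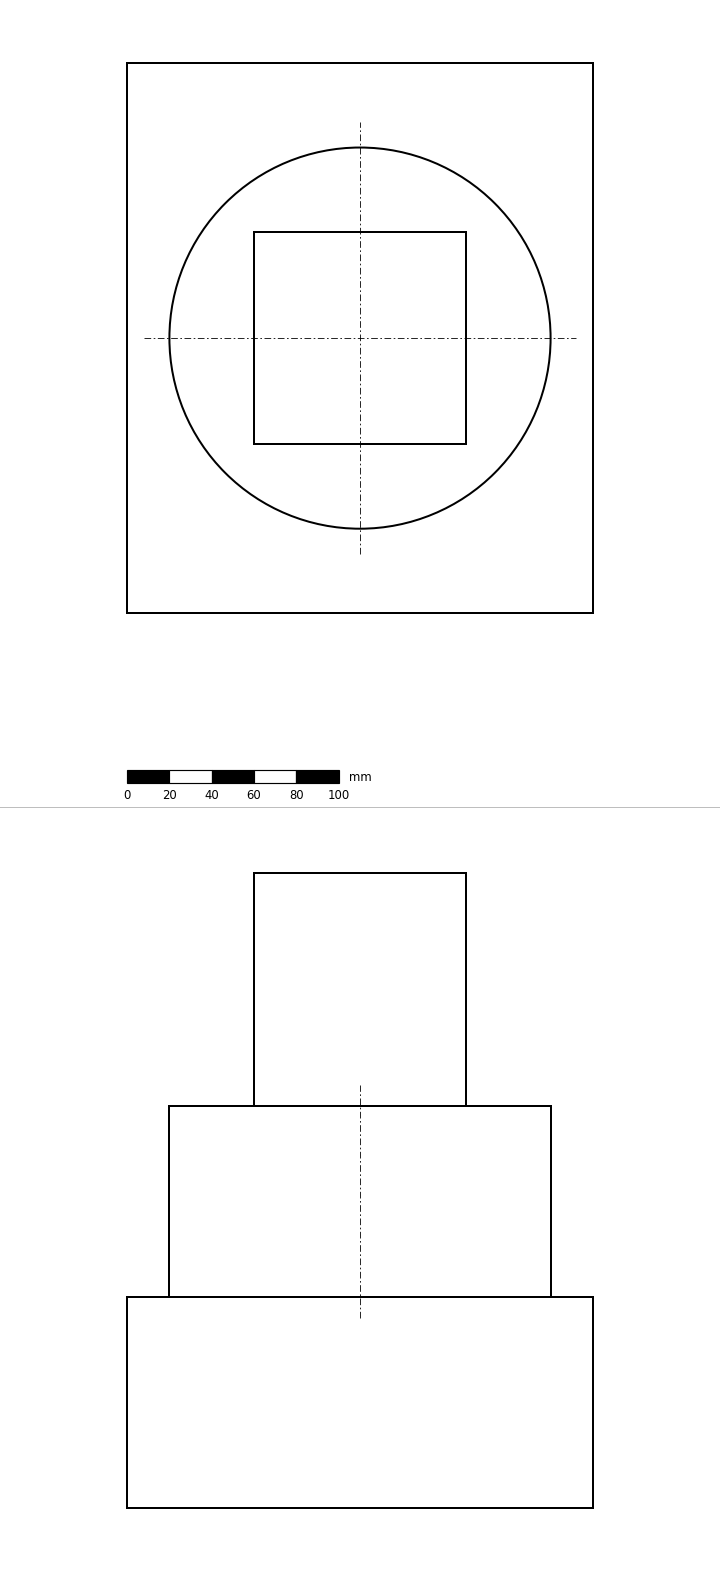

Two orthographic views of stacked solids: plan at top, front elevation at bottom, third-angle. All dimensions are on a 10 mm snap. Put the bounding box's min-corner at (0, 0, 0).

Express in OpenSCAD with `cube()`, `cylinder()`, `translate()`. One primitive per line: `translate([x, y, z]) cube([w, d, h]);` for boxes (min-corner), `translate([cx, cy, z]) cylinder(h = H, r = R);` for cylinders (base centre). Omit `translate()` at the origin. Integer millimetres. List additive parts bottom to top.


cube([220, 260, 100]);
translate([110, 130, 100]) cylinder(h = 90, r = 90);
translate([60, 80, 190]) cube([100, 100, 110]);


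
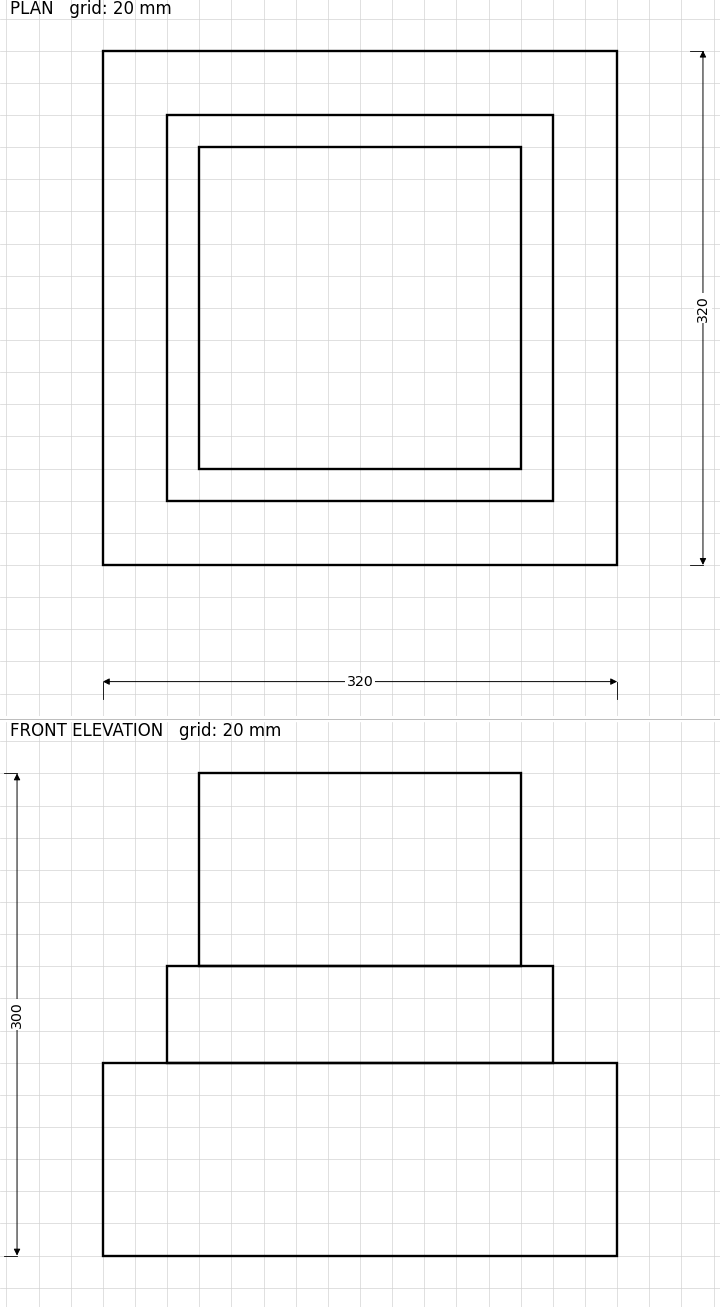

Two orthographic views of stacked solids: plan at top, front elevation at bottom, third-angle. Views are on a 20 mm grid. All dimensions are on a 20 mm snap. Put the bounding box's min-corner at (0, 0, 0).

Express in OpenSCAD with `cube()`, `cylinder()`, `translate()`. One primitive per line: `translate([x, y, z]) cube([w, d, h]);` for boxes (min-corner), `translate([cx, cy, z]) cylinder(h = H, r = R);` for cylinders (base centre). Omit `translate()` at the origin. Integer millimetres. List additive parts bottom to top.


cube([320, 320, 120]);
translate([40, 40, 120]) cube([240, 240, 60]);
translate([60, 60, 180]) cube([200, 200, 120]);


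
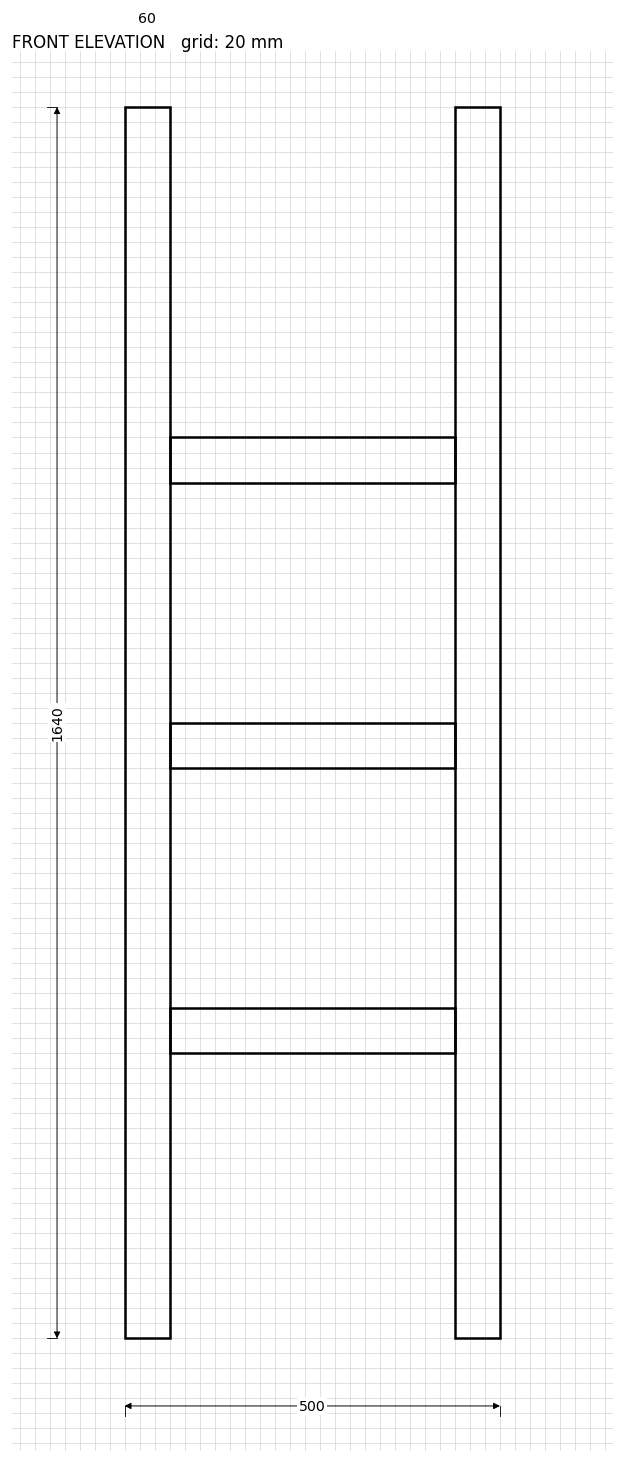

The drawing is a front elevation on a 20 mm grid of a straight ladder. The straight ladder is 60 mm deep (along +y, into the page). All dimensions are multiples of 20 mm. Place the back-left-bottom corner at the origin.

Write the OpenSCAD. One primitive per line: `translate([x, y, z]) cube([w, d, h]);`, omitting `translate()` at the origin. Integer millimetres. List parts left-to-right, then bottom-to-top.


cube([60, 60, 1640]);
translate([60, 0, 380]) cube([380, 60, 60]);
translate([60, 0, 760]) cube([380, 60, 60]);
translate([60, 0, 1140]) cube([380, 60, 60]);
translate([440, 0, 0]) cube([60, 60, 1640]);
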